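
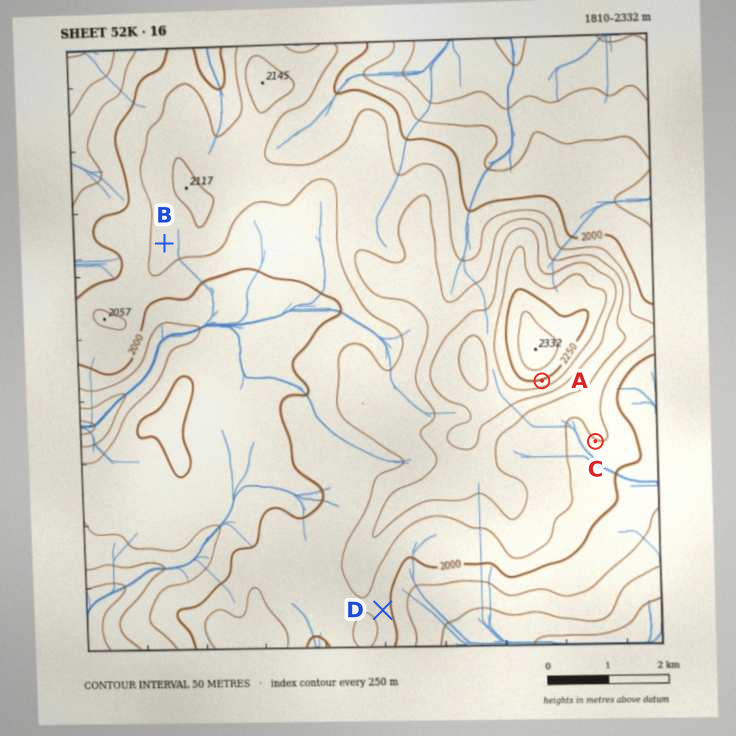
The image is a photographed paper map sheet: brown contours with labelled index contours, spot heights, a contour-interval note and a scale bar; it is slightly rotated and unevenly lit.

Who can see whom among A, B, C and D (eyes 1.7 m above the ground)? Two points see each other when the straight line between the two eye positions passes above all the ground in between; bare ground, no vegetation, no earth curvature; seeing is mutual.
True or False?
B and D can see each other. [False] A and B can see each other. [False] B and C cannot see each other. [True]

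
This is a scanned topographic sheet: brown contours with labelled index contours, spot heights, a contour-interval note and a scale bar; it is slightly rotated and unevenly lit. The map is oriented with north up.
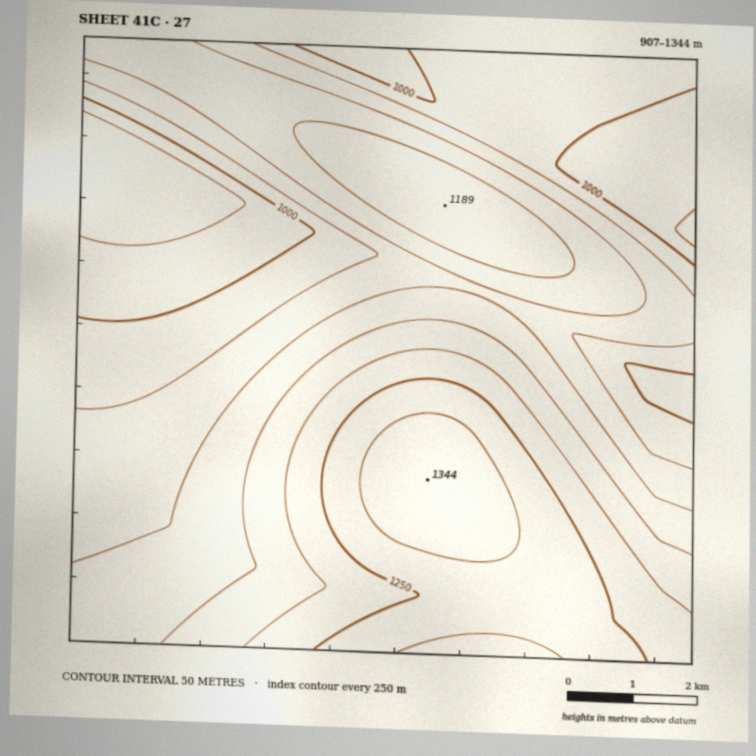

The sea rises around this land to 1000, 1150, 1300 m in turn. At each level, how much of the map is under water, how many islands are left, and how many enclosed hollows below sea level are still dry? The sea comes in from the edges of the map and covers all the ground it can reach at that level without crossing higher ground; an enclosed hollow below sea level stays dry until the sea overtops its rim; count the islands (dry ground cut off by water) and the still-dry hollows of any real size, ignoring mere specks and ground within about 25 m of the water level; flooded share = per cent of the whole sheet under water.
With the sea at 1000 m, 14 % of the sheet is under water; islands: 0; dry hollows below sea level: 0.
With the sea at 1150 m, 64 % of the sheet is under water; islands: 1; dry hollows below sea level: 0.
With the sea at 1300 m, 95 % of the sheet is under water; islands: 1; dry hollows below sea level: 0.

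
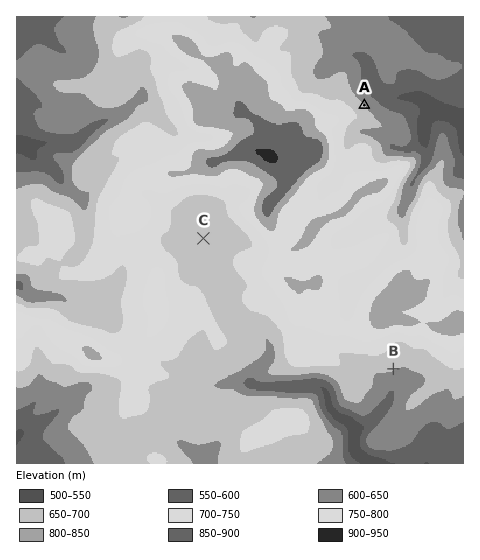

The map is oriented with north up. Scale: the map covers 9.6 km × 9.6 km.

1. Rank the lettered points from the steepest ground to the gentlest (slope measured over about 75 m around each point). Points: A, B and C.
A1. A B C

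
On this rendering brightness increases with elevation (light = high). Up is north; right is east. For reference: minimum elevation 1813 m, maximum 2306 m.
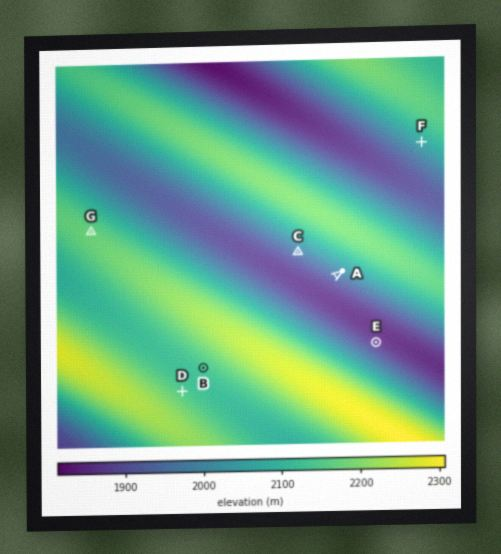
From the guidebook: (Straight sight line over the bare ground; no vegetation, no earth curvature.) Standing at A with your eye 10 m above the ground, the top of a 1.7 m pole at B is out of sight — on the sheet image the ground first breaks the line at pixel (277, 317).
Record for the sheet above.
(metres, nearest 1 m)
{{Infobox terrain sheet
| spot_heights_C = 1963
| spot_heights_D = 2148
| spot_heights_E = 1866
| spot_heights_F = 2058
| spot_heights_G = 2172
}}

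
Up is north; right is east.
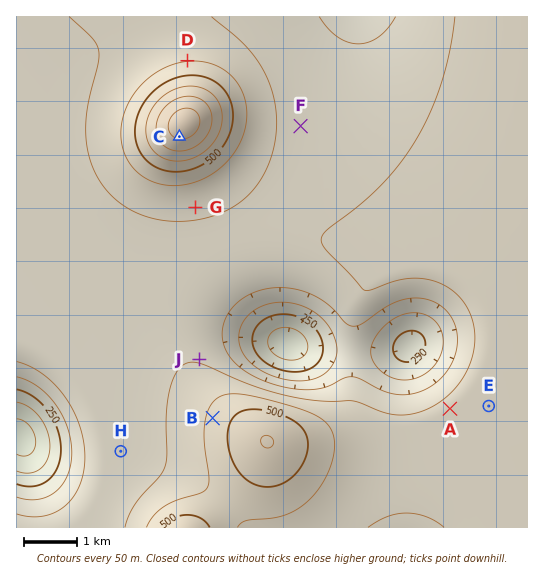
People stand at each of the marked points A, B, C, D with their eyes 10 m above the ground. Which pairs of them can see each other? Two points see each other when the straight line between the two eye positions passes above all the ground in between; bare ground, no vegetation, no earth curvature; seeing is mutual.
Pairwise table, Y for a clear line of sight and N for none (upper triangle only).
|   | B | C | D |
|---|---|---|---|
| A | N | Y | N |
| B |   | Y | N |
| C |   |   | N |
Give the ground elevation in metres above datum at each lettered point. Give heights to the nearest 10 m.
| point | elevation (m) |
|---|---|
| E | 420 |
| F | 390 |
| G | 410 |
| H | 380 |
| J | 400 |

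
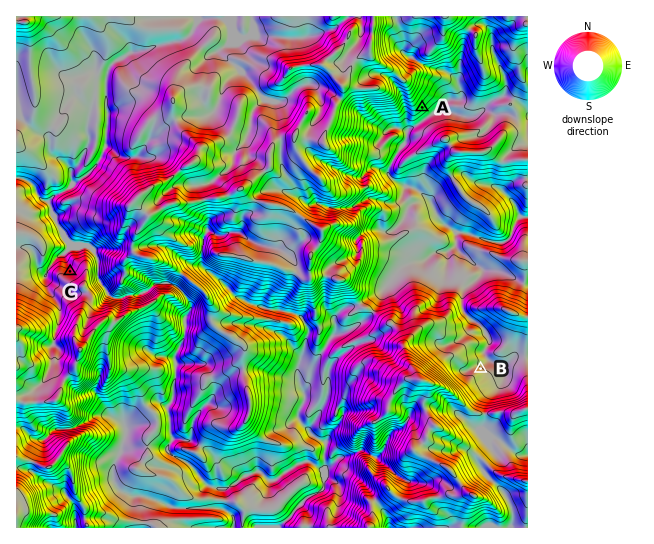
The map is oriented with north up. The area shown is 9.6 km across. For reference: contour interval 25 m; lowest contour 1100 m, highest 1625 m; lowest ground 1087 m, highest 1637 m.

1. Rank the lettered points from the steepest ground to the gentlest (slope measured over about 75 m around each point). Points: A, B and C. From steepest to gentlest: A C B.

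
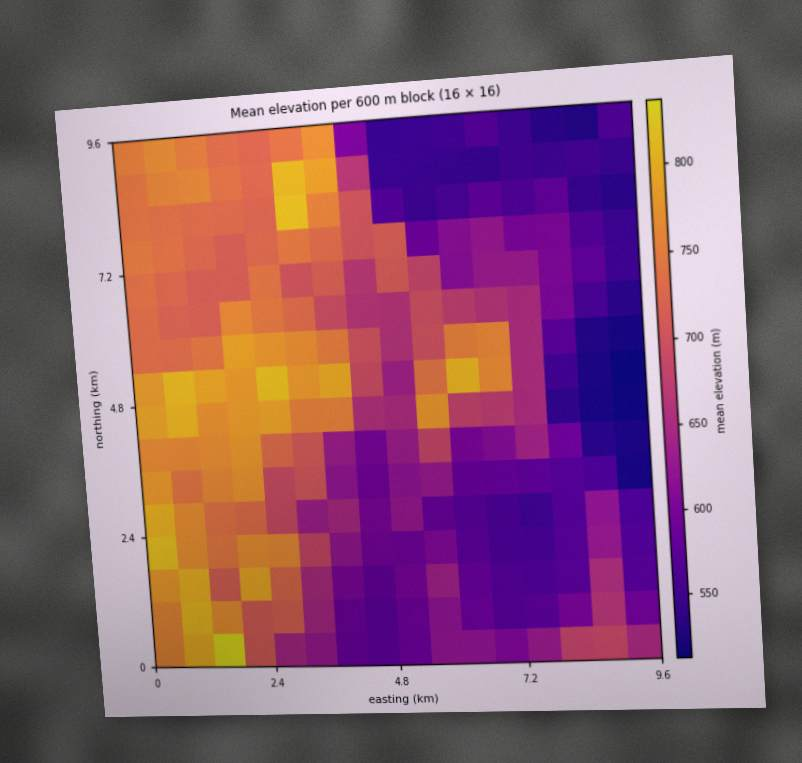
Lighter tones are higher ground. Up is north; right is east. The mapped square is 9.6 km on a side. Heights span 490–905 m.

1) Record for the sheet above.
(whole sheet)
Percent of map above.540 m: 92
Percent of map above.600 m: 66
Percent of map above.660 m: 50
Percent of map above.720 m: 36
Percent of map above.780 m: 10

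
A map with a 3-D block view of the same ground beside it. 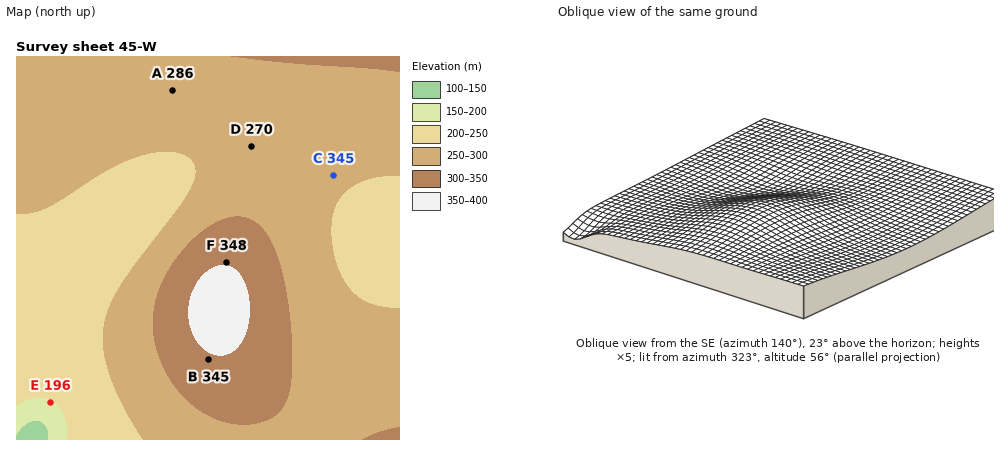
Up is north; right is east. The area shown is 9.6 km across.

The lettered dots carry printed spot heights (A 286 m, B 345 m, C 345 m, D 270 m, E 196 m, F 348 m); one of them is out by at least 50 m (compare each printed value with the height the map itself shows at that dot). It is C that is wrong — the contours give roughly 257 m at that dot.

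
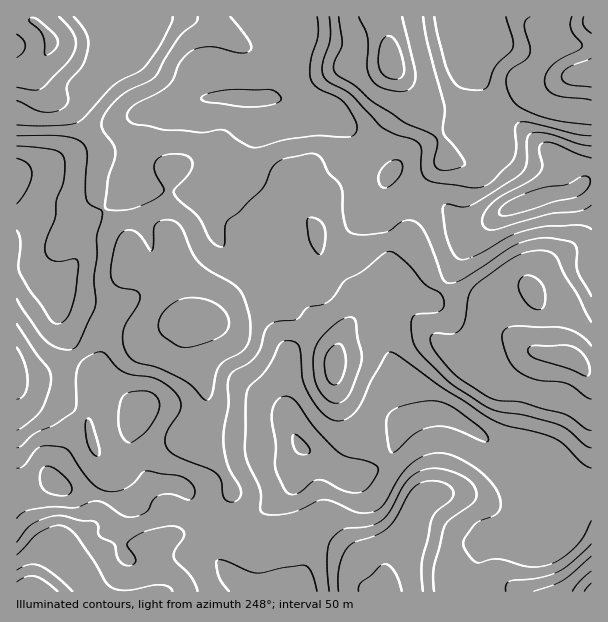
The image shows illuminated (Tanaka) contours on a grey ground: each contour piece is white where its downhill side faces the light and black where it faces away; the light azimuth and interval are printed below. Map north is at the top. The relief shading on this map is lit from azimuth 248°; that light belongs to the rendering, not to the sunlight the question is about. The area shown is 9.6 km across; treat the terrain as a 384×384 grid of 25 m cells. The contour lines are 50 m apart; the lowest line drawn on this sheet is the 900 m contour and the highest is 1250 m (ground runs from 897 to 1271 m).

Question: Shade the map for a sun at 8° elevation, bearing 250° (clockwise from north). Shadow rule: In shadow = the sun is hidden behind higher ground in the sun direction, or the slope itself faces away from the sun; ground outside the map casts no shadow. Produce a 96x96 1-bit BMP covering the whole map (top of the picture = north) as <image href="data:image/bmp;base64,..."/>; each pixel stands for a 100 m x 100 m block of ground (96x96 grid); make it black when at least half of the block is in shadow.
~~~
<image width="96" height="96" href="data:image/bmp;base64,Qk2+BAAAAAAAAD4AAAAoAAAAYAAAAGAAAAABAAEAAAAAAIAEAAATCwAAEwsAAAIAAAAAAAAA////AAAAAAAAAAAAAAA/AAAAwAcAAAAAAAA/gAAAAAMAAAAAAAA/4AAAAAAAAAAAAAA/8AAAAAAAAAAAAAA/4AAAAAAAAAAAAAA/wAAAAAYAAAAAAAA/wAAAAAOAAAAAAAAPAAAAAAPgAAAAAAAAAAAAAAHwAAAAAAAAAAAAAAHwAAAAAAAAAAAAAAAAAAAAAAAAAAAAAAAAAAAAAAAABwAAAAAAAAAAAAAAB8AAAAAAAAAAAAAAB+AAAAAAAAAAAAAAA/AAAAAAAAAAAAAAA/AAAAAAcAAAAAAAA/gAAAAA+AAAAAAAAfgAAAAB/AAAAAAAAfAAAAAD/gAEAAAAAEAAAAAD/gAeAAAAAAAAAAAAPAA8AAAOAAAAAAIAOAB4AAAfAAAAAAcAeAD4AAA/AAAAAA8AMADwAAB/AAAAAB8AAADgAAD+AAABgD8AAADAAAH8AAADgP8AAAAAAAH8AAAPx/8AAAAAAAH8AAAf//8AAAAAAAP+AAA//+AAAAB8AAP+AAD//wAAAAD+AAP+AAH//wAAAAD+AAH+AAP//gcAAAH/AAH+AAP//g8AAAP+AAH+AAf//g8AACP+AAH+AA///gQAAPjwAAH+AB/+PAAAAPgAAAH+AD/4PAAAAPgAAAH+AH/wfAAAAPAAAAD8AH/AeAAAAPAAAAD8AP8AIAAAAGAAAAAAAP4AAAAAAAAAAAAAAPwAAAAAAAAAAAAAAHAAAAAAAAAAAAAAAAAAAAAAAAAAAAAAAAAAAAAAAAAAAAAAAAAAAAAACAAAAAAAAAAAAAAAHgAAAAAAAAAAAAAAHwAAAAAAAAAAAAAAH4AAAAAAABAAAAAAH8AAAAAAADgAAAAAH8AAAAAAAHgAAAAAH8AAAAAAAHAAAAAAD8AAAAAAAPAAAAAAD8AAAAAAAOAAAAAAD8AAAAAAAAAAAAAAD8AAAAAAAAAAAAAAA4AAAAAAAAAAAAAAAAAAAAAAAAAAAAAAAAAAAAAAAAAAAAAAAAAAAAAAAAAAAAAAAAAAAAAAAAAAAAAAAAAAAAAAAAAAAAAAAAAAAAAAAAAAAADAAAAAAAAAAAAAAADwIAAAAAAAAAAAAAD4MAAAAAAAAAgAAAB4MAAAAAAAAD4AAAB8MAAAAAAAAD8AAAD8MAAAAAAAAD8AAABwMAAAAAAAAD8AAAYAMAAAAAAAAD8AAB8AMAAAAAAAAD8AAD8AAAAAAAAAAD4AAP8AAAAAAAAAAPwAAf8AAAAAAAAAM/AAA/8AAAAAAAAAf8AAB/8AAAAAAAAA/4AAD/8AAAAAAAAB/4AADwAAAAAAAAAD/4AAMAAAAAAAAAAH/4AAcAAAAAAAAAAf/8AA8AAAAAAAAAB//8AA8HgAAAAAAAB//8AB4PwAAAAAAAB//8AB4HgAAAAAAAB//4AAAAAAAAAAAAB//4AAAAAAAAAAAAA//wAAAADwAAAAAAA//gAAHAD4AAAAAAA//gAAPgH4AAAAAAA//gAAfwf4AAAAAAA//AAAfw/AAAAAAAA//AAA/w8AAAAAAAA//AAA/g8="/>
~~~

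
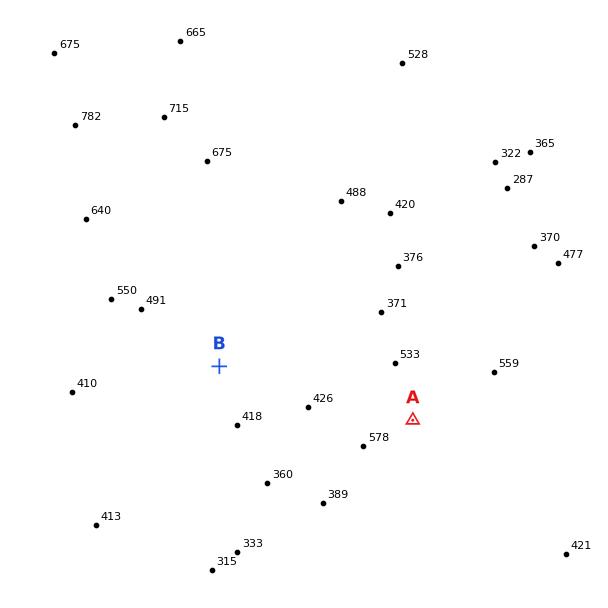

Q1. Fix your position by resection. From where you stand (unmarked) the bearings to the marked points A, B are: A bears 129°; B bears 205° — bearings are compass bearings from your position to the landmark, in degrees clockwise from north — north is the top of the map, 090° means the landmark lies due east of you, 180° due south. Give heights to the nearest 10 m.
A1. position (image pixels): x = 254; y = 292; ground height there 460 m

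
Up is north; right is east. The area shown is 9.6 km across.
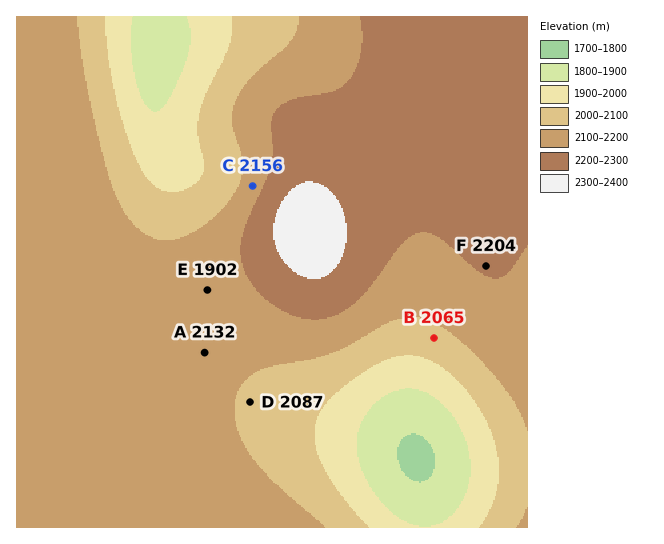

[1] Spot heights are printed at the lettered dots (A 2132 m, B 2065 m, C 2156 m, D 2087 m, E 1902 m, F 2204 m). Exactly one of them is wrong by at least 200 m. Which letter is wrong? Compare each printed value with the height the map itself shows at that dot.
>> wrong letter E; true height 2152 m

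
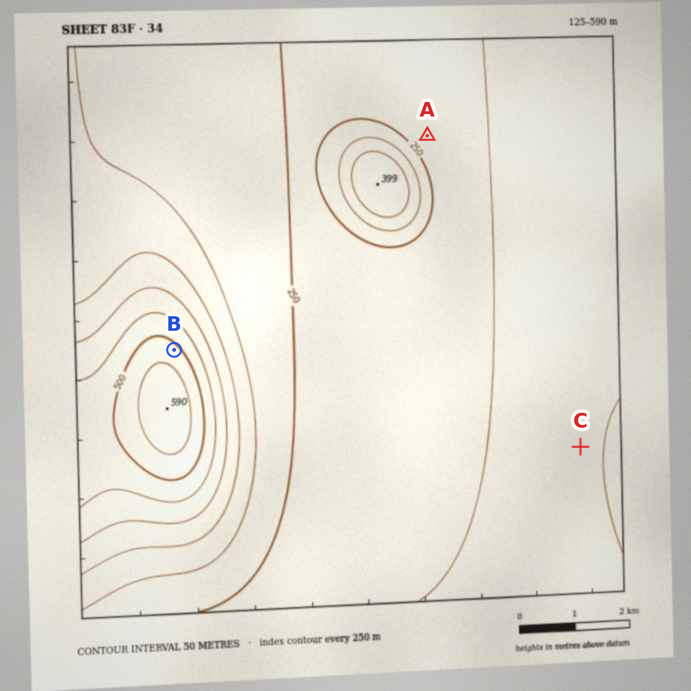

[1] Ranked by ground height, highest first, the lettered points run B A C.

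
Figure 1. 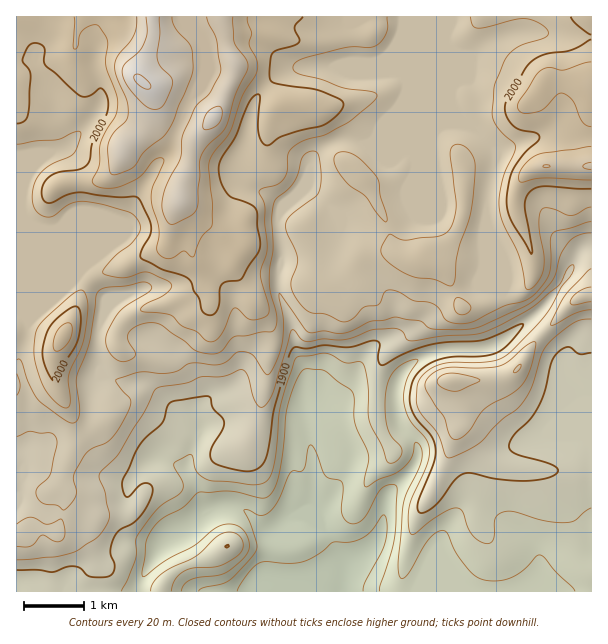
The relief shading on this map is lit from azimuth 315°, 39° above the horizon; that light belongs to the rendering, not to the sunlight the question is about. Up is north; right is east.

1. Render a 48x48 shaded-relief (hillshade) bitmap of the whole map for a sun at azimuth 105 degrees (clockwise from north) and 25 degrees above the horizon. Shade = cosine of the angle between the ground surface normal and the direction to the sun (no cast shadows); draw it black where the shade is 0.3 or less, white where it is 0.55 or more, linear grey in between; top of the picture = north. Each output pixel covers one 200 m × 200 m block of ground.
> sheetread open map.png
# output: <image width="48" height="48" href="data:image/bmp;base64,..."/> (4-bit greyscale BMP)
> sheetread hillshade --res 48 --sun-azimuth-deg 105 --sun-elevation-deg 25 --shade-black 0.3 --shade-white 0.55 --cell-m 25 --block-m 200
<image width="48" height="48" href="data:image/bmp;base64,Qk32BAAAAAAAAHYAAAAoAAAAMAAAADAAAAABAAQAAAAAAIAEAAATCwAAEwsAABAAAAAAAAAAAAAAABEREQAiIiIAMzMzAERERABVVVUAZmZmAHd3dwCIiIgAmZmZAKqqqgC7u7sAzMzMAN3d3QDu7u4A////AHd4iIm7Y53Kq7mHd4iHUzV4d3eIiId3d4iIh3m8k1mqrNuIiIiHZCR4d3d4iYh2d5mZmImcxzRnnP6oiJiIdSJ5h3ZniZh2d5mZqqqb2mQzSN+4eJmYhjBZh2ZniZh3eIiIqqu724dSJb64d4iImUA5p1V4iYd3iHh4mZu73al1RZqod3dnqmAYuWZ4iId4iGd3iZqpzbqodniamHZWm4EFu4Z4iHeIiGZ4iZqXm7u6mHebqHdVi5ICi5d4iHiIiGZ3iaqneaqpmYituXdlarYAWqiIiIiIiHZnmqqpeJmHeIm+yYd2V6pQGKh3iIiIiHdniqq6mIhlZ4m+yYd3VGqjBZmIiIiIiHd2eZq7qYh0VnnO2Yd3VFi2AoqZiHd3eId2eJq8uYiFRWi+2Yd3VGiWAXqqmYd3d4h2eIm8upmHVVe+2nd2RYljI2m7qph3d4h2iYisupmHZmav6nd1RZgxRniqqqmHd4dWq4eKu6mHZmav+nd2RZcRVniaq7qId3VIzIeJq6mYdmWP+4d2RZcARomZq8uYh1RJ3JeJmZmpmHV+/Id3VZkQFHiIi92Yd0NK7Zd5mJmpmoV9/ZdnZYtgAUZVR96odzI57qZ5mIiIm5Zt/ah4hWq4Q0VTEp7Id1In76V5mHZnq6h766qZqGebqYiHMDvKh2QUz8Z6l2Zmm6mbyHmbyodnmqq7pRWsmHYij9ZYmGZnm5ittmiJu6l3ZorN3HJaundTXNhEZ3dmmoe+lWd4mZmIdVmrvdgkm3d2Wcp1RFZmmnfNdXeIiJh3dmiIiN+BN3d3d6qZdUVniYnbVXeIiId4d4mHdY72Ind3d3eKl2Z4iKvbVXd3iHd3iJqHdVz8Und3d3VWdniIh5zsZWd2d2ZniZmXdFv9hHd3d3dUNHiJh4vtdXh2ZmZniJqXZGvsqHd3d3d1ImmZh4rsdnh3Zmd2Z4qXVIzLuneId3d2MUmZmIrrZoiHZniHZWqWNZypq3aJiIh2MUirqHrsZXiHZnmHdlmlJqqImlRqqYiHQje8uYnMhmd3Z4mHdlilJrqHiVM4mHiZYzasypibuGVmeJmHdlimFKqIiWQldlablSWd2oeKy3VWeZiHdlinEWmYiHdUVCN7uEON2od5u4RGiYd3dVioMCV4d4h2UxFaunR83Jd5u4VXiHd3dWiYUhRWZpiIdABIqpVa3rd5q6mHh3d3dmiHZVVWZ5mZhiAmiZdGv9domau5iId3d3d2Vndmd5mYiFEUaKlUn/hXiIq7qYd3d3dlRXiHZpmHeIMTWLp0bPpVeIiaqZh3d3dkI2iYZpmHeIQSWbuWWex1Z3iIiJmHd3dlMkeIZpiHaIMCeaunVs24d3iHd3iHd3dlUzWHZoh2eHIDeZmYZZ3LmIiHd3d3d3dlVDRnZodleHMjaZmYZpzLqZmYiId3d3d2VURWZYhlaIUzWJmYZ6qZmZmZiah3d3d3ZmVWVYh2aHZUR6mHaKqZmZiIeLqHd2eIh3ZmZoh2Z4dkOKl2ebqYiZiId5qHd2V4mHdmZg=="/>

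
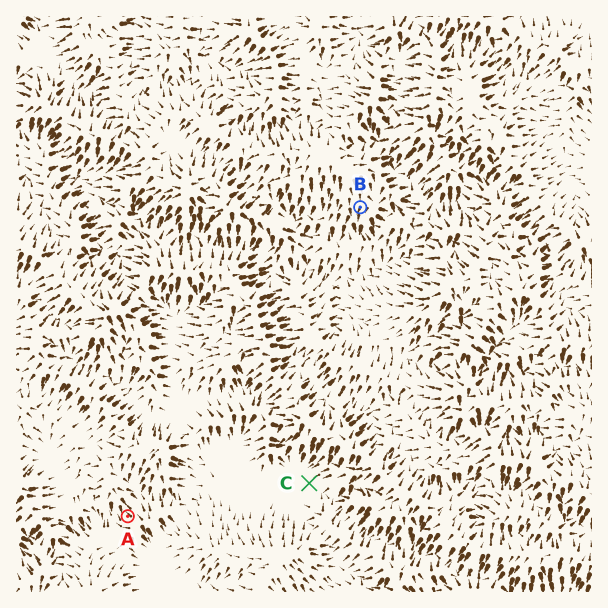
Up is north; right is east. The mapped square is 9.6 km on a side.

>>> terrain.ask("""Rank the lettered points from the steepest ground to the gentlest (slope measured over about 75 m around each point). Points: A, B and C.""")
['A', 'B', 'C']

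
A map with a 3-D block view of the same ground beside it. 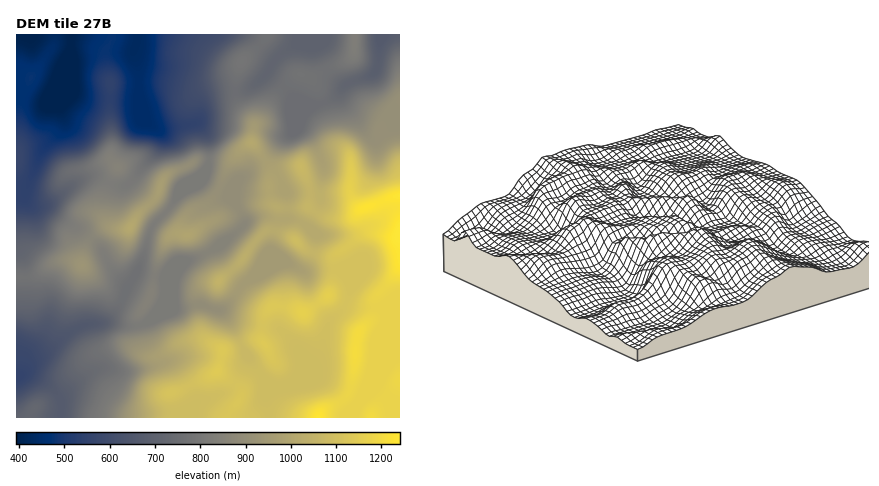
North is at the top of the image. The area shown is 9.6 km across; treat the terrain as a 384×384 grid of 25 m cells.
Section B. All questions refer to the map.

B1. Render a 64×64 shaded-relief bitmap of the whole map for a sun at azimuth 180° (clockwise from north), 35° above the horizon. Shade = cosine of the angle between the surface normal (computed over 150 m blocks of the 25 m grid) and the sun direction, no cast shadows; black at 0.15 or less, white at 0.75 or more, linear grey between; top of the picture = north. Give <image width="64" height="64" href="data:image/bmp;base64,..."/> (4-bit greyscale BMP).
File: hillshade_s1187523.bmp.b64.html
<image width="64" height="64" href="data:image/bmp;base64,Qk12CAAAAAAAAHYAAAAoAAAAQAAAAEAAAAABAAQAAAAAAAAIAAATCwAAEwsAABAAAAAAAAAAAAAAABEREQAiIiIAMzMzAERERABVVVUAZmZmAHd3dwCIiIgAmZmZAKqqqgC7u7sAzMzMAN3d3QDu7u4A////AImry7uqmaqqmZq7u7u7u7qpq7u6qqqpmYiKu7u6maq7eJu7u6qZmqmImrvMy7u7uqmqu7qqqqmYd3mru7qZqrtmeJqrupmaqYd5q8zMy7u6qpqru6qqqYdlVoq7uqmqu2VWeau6qZqpmHiau7zMu7u7qqq7qqqpiHZVaKu7qqq7dlZ5q7uqmZmYd4mZmau7zMy7qqu7uqqpmHd4m7u6qruHd4m8zLqZmZh2ZnZneKvM3cuqqru7u6qqmZmbu7uqu6mImrvMy6mZmYZUVVVniavMy6maq7y7u7uqqqu7u7qqu6mZqrzMupmqqYdmVWZ4mau6qZqrzMu7u7uqq7u7u6q7upmZq7zLu7zdy6mIh3eImqqqmrzMu7u7u7qru7u7qru7qYiau8zM3u7cy7uqmZmau7qqvMuqu7u7u6u7u7u6u7u6mImqu8zd3LqqvMy7u6q7urzMuqq7u7u7qru7u7u7u7upiImau8y6mIirzMzMuqqazcuqqru7u7qqq7u7u7zMzLqHd3iJmYh3d4mrvLuYd3q8uqqru7u7uqqru7u7zd3My6h2ZmZlVVZmZniaqXVEaJqpmqvMzLu6qqu7u7ve3czMy5h2ZVVmZVVERFeGVDRoiZqqvM3cu7qZmru7u+7tzMzcy6qYiJqpdkMiNVQzRXiZq7vM3dzLupiJq7u77t3czd3d3dy6q8ypdUMzMzRXiZq7zMzdzMu6mHiau7vd3d3d3u7u7sqavMuqh2VEaJmZmavMzLu7zMupmZqru9zd3d3u//7u25mby7uqqYm9y5iIiau6mYrN3Lqqq7u7zM3d3e///u3LmJrMu7vMzf/9qHZniZmHaKzcuqqru7vMzd3d7v/+7cupmbu7urze//65dlVnh3ZWiru6qZq7u93d3d3u7/7cu7qZqru6q93u7cqGVEZ2ZVVomaqpiKvMzM3d3d7u7cu7upmau7mJq7vN3Kl1RFVVZneJq7qYms2qvN7t3u7curzLmau7uXd3d5zdyqhlVVeIiZqruqmKzYmbze7d3cqrzdyqrMu6dVVUWc7buph2iruqqru7qpq8iImrzcu6qZve7cq97LuXZUM2ndy7uqm97cu7u7u7qruJh3iaqZmJrN7+263+3duXZERqzbu7vO/turzLu7u7u5mXZneIiIq83v/srP///+uXZUat27vf/9uYmrzLzMy7mZdmeIh4m93u/+yq3////sqXRHvdze/sqIdoq83d3LuYh3eJmIit7+7/3Km+///+7blkSM7u3bmIh3eKzd3cu4h3eJmZmb3u7u7dp3rLvN3u7KZEnNypd4qrqqvMzLqqd3d3eJqqvMy6vN3HRpmJrN7uymRpqodoq93d3dy7qapmZ3ZWm8zLqYd6zulUaIiKvN3cqHeZmJrN3d3d3cy6qnd3dlaLzLqYdle+/pRHmYiaq7zcuru7vN26qrvd3cuqiImXZnmqqId2VYz/2EWJmYiJrN3czLu8y6mZqrzMzLqZqrqXVniId3ZUWM/sdFeZmZmru7u6mZqqqaqpiJq8y6qqvMplV4iIh2VWneynRGiaqruqqpiJmaqqqqmGVoq7qqq83JdmeJmZh2Z7zLqGVYq7uqqqqqqqqqqqqpdVVni7qavdyod4mqqod3m826qGeru6qqqqu8y6mIiaqXZERLupibzdupmrzLqGZ6zuy6l5vLupmqq83LqHd4qphlVVu6l3iszMurvNy5ZEat/+y4m8zLqpqrzMuYiIiqhlRni7qXZWiZq8y7u7p0ETe+/bqbzd3Lqqu7uYmZmal1RWeLupdUMzRXq7qaqpUAACasuprN3dypiHiIiaupmHZmZnqqqGMhABJYqXd4dRAAACZ3eKzd3KdUI0aKu6mHZndlWqqpdTIhESV3UhEiEAAAABM0ac3slkEAA2m7qGRGiHU5mqqXVEQyEkQgAAABEjIAAREli8l2QxAAR5mGMkeZhkmZmZl2Z2UyIgAAACRmZDI0QyJHh3eHZBE1VUMSWKqoeIiImYiIh2QyIjRFeZmGVXiHVEZ4m7qpdVQyISR5q6qoiHeIiJmZdlRWiZmru6mYmZmYd4q7uquodUMjRomqqqiId3eJmZmHZniqq7zMzLuqqqmHeJmZq7mHZVVomaqruZmIiJmZmYiHiau7vMzMzLuqqXVFZ4m7upd3ZniZmqu5qpqqqYiJmZmaq7u8zMzMy7qoZERnmru7qYd3iZmJqrqru7u6mJmqqqq7u8y7u8zMu6l1RWeau7u7qYeIiHeKqrzLu7upmqu7u7u7y7u7vMy7qodmeJq7u8y6mHdmVWirvMy7u7qru7u7u7u7qqu7zLu7qYd4mrvMu7uphlVEVou8zLu7u7u7u6u7u7qqqru7u7vLqYiavLu7u7uoZVRWe7vMy7u7qqqZmqqqqqqqqru7vMzLmZq7u7u8zdypdmZ6qqvLu7qpmIiJqqqqqqqqqqu7zNy6maqqqrze/uyph4qZm8u7uqmYh4mqqqqqqqqZmqu8zMqYiIiIms3v7bqYiYiKzLu7upmImaqqq7u7qph4mqu8y6h3d3eIq83buph4iIm8y7u7qqqqqqqqu7uqmHZnmqvMuoiIiHiJvLqql2iJmavLu7qqq7u6qqqqqqqYdVVom8zLqqqqmImrqZqXaZqZmruqqqqru7qqqqqqqqmHVVeKzMy6q7qpmaupqph6qqmZqqqqqqu7uqqqqqqqqZhlZ4q8y7u7u7qZq6mrqY"/>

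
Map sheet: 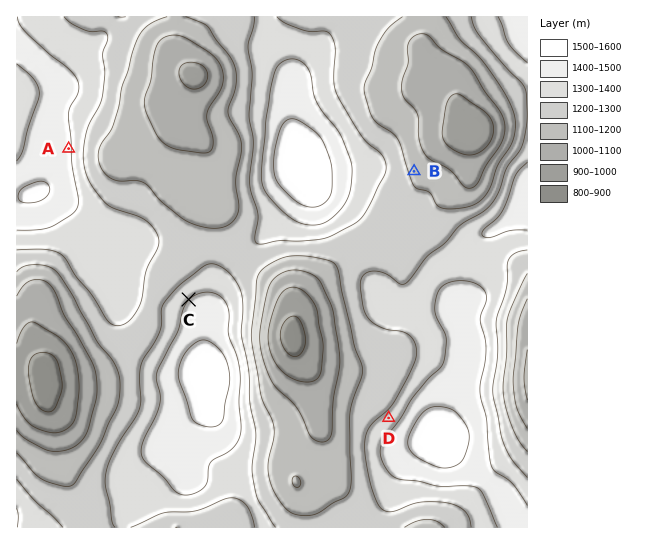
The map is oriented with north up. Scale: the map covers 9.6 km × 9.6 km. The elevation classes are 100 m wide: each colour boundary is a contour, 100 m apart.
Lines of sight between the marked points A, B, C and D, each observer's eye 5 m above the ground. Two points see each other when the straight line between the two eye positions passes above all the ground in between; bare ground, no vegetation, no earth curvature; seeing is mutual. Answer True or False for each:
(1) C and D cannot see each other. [True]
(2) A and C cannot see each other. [False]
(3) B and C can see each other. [False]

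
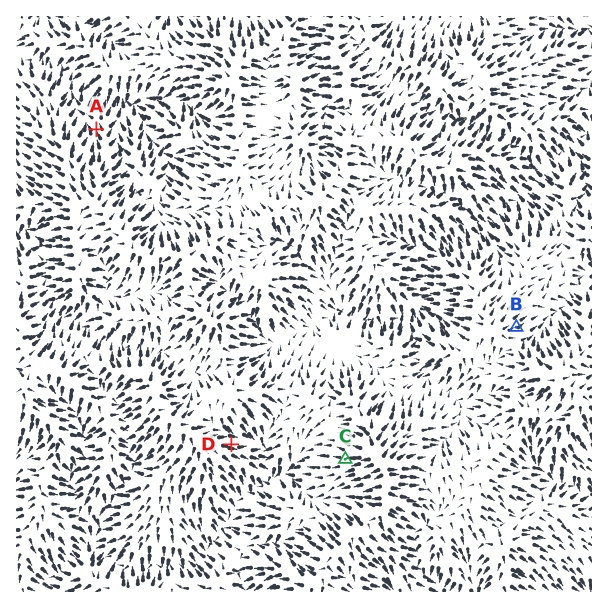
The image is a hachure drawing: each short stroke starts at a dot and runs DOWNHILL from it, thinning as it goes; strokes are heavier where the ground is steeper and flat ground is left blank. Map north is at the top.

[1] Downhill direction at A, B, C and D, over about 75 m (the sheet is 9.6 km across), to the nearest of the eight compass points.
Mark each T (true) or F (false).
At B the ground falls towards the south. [F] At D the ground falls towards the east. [T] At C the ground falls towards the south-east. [F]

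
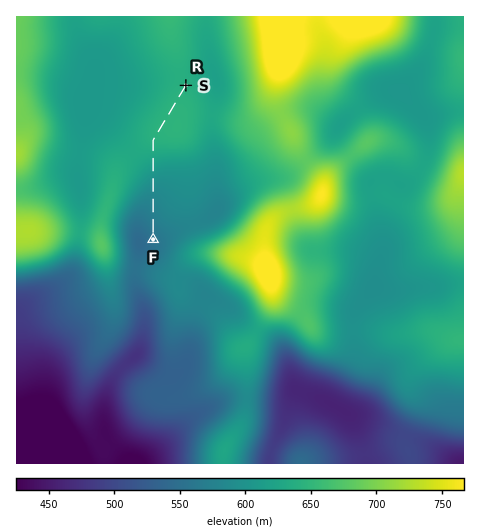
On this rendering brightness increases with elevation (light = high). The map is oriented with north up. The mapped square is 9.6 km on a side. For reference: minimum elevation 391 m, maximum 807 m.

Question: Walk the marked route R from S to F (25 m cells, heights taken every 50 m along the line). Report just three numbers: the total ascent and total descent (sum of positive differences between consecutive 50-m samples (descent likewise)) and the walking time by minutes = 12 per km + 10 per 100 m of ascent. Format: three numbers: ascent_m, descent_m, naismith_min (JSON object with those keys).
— {"ascent_m": 5, "descent_m": 91, "naismith_min": 42}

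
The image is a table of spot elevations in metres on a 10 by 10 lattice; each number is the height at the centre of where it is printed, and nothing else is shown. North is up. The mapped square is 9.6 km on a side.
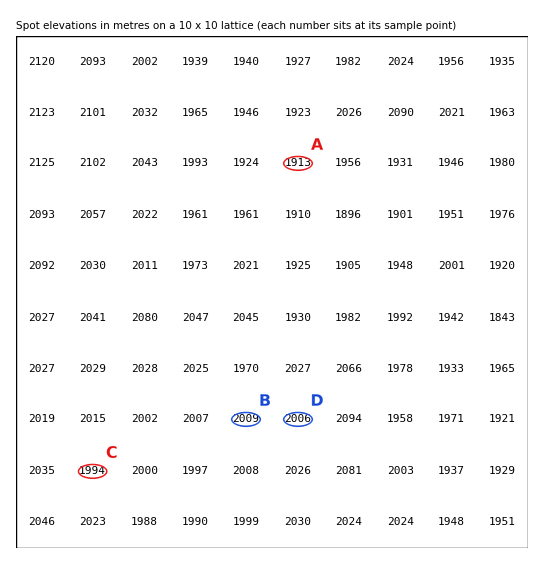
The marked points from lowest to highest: A C D B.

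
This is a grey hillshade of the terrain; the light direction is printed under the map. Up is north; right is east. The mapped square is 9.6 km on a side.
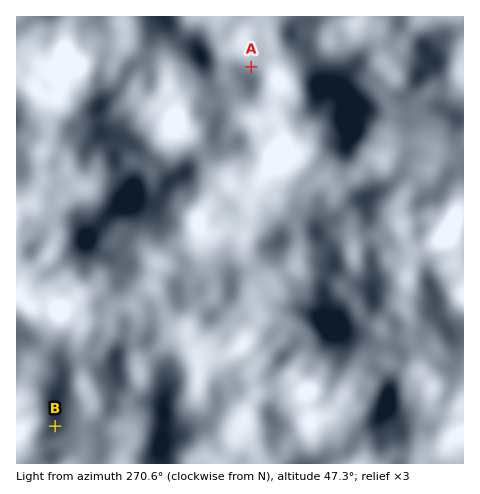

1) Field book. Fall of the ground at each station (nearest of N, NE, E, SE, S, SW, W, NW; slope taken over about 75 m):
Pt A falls N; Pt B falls SE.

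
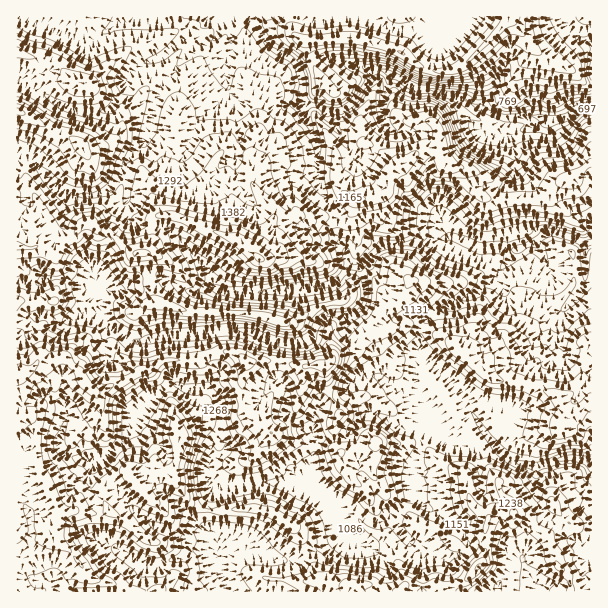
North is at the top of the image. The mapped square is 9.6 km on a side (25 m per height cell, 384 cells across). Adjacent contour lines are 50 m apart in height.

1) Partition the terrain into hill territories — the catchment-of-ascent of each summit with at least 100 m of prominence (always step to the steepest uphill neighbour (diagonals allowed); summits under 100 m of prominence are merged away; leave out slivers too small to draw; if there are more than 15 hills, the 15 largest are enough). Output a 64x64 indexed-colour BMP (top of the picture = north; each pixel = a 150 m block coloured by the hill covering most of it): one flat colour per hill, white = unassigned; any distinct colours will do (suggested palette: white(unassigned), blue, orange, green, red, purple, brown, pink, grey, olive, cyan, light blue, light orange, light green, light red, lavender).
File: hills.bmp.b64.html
<image width="64" height="64" href="data:image/bmp;base64,Qk12CAAAAAAAAHYAAAAoAAAAQAAAAEAAAAABAAQAAAAAAAAIAAATCwAAEwsAABAAAAAAAAAA////ALR3HwAOf/8ALKAsACgn1gC9Z5QAS1aMAMJ34wB/f38AIr28AM++FwDox64AeLv/AIrfmACWmP8A1bDFABERERERERERERERF3d3d3d3d3d3d3d3d3d3dxEREREREREREREREREREREXd3d3d3d3d3d3d3d3d3d3ERERERERERERERERERERERd3d3d3d3d3d3d3d3d3d3dxERERERERERERERERERERF3d3dxd3d3d3d3d3d3d3d3cREREREREREREREREREREXcRERERd3d3d3dxERF3d3d3ERERERERERERERERERERERERERERd3ERd3ERERd3d3cREREREREREREREREREREREREREREXERERERERd3d3dxERERERERERERERERERERERERERERERERERERF3d3d3cRERERERERERERERERERERERERERERERERERd3d3d3d3ERERERERERERERERERERERERERERERERERd3d3d3d3ERERERERERERERERERERERERERERERERERd3d3d3d3cRERERERERERERERERERERERERiBERERERd3d3d3d3dxEREREREREREREREREYiIiIiIiBERERERF3d3d3d3d3ERERERERERERERERERiIiIiIiIEREREREXd3d3d3d3cREREREREREREREREREYiIiIiIgRERERERd3d3d3d3ZmYRERERERERERERERERGIiIiIiBEREREREXd3d3d2ZmZmZmEREREREREREREREYiIiIiIERERERERd3d3d2ZmZmZmYRERERERERERERERiIiIiIgRERERERF3ERdxFmZmZmZhERERERERERERERGIiIiIiBEREREREXcRERERZmZmZmEREREREREREREREYiIiIiIERERERERcRERERFmZmZmYRERERERERERERERiIiIiIiBEREREREREREREWZmZmZhERERERERERERERiIiIiIiIgRERERERERFmZmZmZmZmERERERERERERERiIiIiIiIiIgRERERERFmZmZmZmZmYREREREREREREREYiIiIiIiIiIERERERFmZmZmZmZmZhERERERERERERERiIiIiIiIiIiIERERFmZmZmZmZmZmERERERERERERERGIiIiIiIiIiIgRERFmZmZmZmZmZmYRERERERERERERGIiIiIiIiIiIiBERFmZmZmZmZmZmZhEREREREREREREYiIiIiIiIiIiIEREWZmZmZmZmZmZmERERERERVVVRERiIiIVVVViIiIERERZmZmZmZmZmZmYRERERERVVVVVVVVVVVVVVWIiIERERFmZmZmZmZmZmZhEREREVVVVVVVVVVVVVVVVViIERERERZmZmZmZmZmZmERERERVVVVVVVVVVVVVVVVVRERERERERZmZmZmZmZmYREREREVVVVVVVVVVVVVVVVVERERERERERZmZmZmZmZhERERFVVVVVVVVVUiIiIlVVEREREREREREWZmZmZmZmVVERFVVVVVVVVVUiIiIiIiIhEREREREREREWZmZmZmZVVVVVVVVVVVVVUiIiIiIiIiIRERERERERERFmZmZmZlVVVVVVVVVVVVVSIiIiIiIiIiMxEREREREREWZmYREWVVVVVVVVVVVVVSIiIiIiIiIiIzMRERERERERFmYRERZVVVVVVVVVVVVSIiIiIiIiIiIzMzEREREREzMzNhERFlVVVVVVVVVVVSIiIiIiIiIiIjMzMzMzMzMzMzMzERERVVVVVVVVVVUiIiIiIiIiIhERMzMzMzMzMzMzMzMRERFVVVVVVVUiIiIiIiIiIiIhEREzMzMzMzMzMzMzMxEREVVVVVVVVSIiIiIiIiIiIhERETMzMzMzMzMzMzMzERERVVVVVVVVIiIiIiIiIiIiERETMzMzMzMzMzMzMzMRERFVVVmZmVUiIiIiIiIiIiIRETMzMzMzMzMzMzMzMxEREVVVmZmZlSIiIiIiIiIiIiERMzMzMzMzMzMzMzMxERERVVmZmZmVIiIiIiIiIiIiIiMzMzMzMzMzMzMzMxERERFVmZmZmZkiIiIiIiIiIiIiIzMzMzMzMzMzMzMzEREREZmZmZmZmZIiIiIiIiIiIiIiMzMzMzMzMzMzMzERERERmZmZmZmZmSIiIiIiIiIiIiMzMzMzMzMzMzMzMRERERGZmZmZmZmZIiIiIiIiIiIiIzMzMzMzMzMzMzMxEREREZmZmZmZmZmSIiIiIiIiIiIjMzMzMzMzMzMzMzMxERERmZmZmZmZmZIiIiIiIiIiIjMzMzMzMzMzMzMzMzNEERGZmZmREZmZkiIiIiIiIiIiMzMzMzMzMzMzM0REREREEZmZERERGZmSIiIiIiIiIiJEREMzMzMzMzNEREREREREmZERERERmZkiIiIiIiIiIkRERDMzMzM0RERERERERESRERERERGZmSIiIiIiIiIiREREQzMzRERERERERERERBERERERERmZkiIiIiIiIiJERERDM0REREREREREREREEREREREREZmZIiIiIiIiJEREREREREREREREREREREQREREREREREZmSIiIiIiJERERERERERERERERERERERBERERERERERGZkiIiIiREREREREREREREREREREREREERERERERERERGZkiIiREREREREREREREREREREREREQRERERERERERERmZIiJERERERERERERERERERERERERBEREREREREREREZkiJERERERERERERERERERERERERE"/>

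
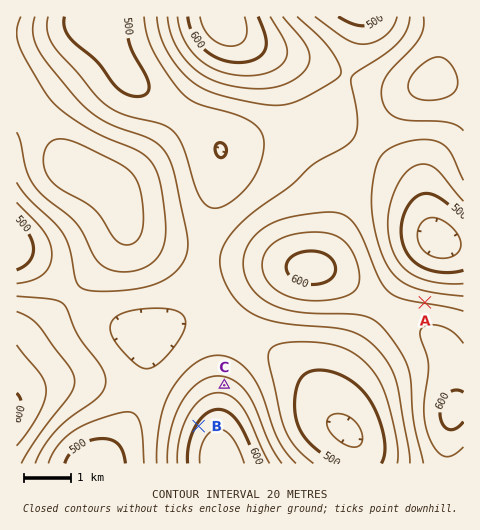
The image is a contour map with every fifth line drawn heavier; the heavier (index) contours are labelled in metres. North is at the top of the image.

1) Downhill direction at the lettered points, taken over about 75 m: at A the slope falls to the N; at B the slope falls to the NW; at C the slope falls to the N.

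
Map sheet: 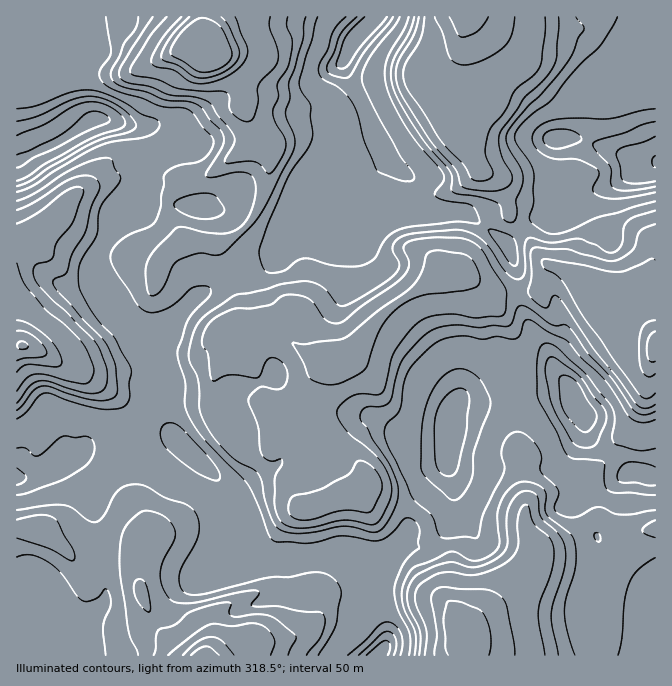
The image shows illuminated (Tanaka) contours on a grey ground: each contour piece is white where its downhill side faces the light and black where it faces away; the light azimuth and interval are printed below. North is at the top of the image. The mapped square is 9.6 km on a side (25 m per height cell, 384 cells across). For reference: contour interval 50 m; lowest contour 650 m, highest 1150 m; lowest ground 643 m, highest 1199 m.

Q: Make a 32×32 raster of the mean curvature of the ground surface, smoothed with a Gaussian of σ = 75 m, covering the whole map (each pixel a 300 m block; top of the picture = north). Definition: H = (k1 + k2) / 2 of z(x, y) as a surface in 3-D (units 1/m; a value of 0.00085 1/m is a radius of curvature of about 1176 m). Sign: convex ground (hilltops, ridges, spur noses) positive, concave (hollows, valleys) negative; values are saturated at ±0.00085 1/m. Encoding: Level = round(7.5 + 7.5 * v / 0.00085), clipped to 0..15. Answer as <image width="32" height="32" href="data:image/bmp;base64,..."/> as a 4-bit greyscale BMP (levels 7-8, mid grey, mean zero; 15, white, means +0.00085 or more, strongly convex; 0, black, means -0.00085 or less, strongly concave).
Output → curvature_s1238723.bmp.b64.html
<image width="32" height="32" href="data:image/bmp;base64,Qk12AgAAAAAAAHYAAAAoAAAAIAAAACAAAAABAAQAAAAAAAACAAATCwAAEwsAABAAAAAAAAAAAAAAABEREQAiIiIAMzMzAERERABVVVUAZmZmAHd3dwCIiIgAmZmZAKqqqgC7u7sAzMzMAN3d3QDu7u4A////AIh3eFZdd6mlqgOryoelameId3iXeHzYq1xDjNmHlGpnh2hIxnvENmpYSr2oh5NqZ3ZqOsUhOJe7aUrbiXi1WnZUqUumVnZVRWdVe2e5uVeHardamoZ3ZDNERUZQWtpWiP+GaZumdk3YS4OlZZ2leJxnhmmnd3R+vM22l3WvQnmYN4h4dohUineK9YVme4eGQ2NXh3lwWYaXfaRheXdouhOKRIiGBtmmeqk3g2qrlzmaWId3hFyXiItVSHVZiLYGhVEjd3d7eKl2VJaSR5mRFH+Av+ZmS1V1mZrTljiKcFW+bMu2Znq6VKmapGiJiyN6rf19hHd7dmqamZhUVVgmnFyVtzZlTeuphouYhnexhclpinRVp1OJircq2om8tMW4dqNEZrpVVmmYYmypm5iJmYiHo3mbVnZUh3clqbsE/MmreaVZe9vGZmZlj/3oC6lgSqqpRlimfWZ4h0M0Qpcjeayc2iZYI1fEeIiYYwOnV2eZae+nebky42d2lmftx1iFFAWrp3d59sdHiUUk3LibyyJBCO2oYHzNZ5c2b5pEAlRWdjAANlSKpmeUY9qKckR4h7tgBmUFupZ4lEnHiNdpqqqazL2blzeGSmhPiIebc2eIZ4dv2b/lrEIMX3iHetdXeIh3Np379oxsBoqXqIenhmiHd3Rl35SGd4BEuMiHtZlX"/>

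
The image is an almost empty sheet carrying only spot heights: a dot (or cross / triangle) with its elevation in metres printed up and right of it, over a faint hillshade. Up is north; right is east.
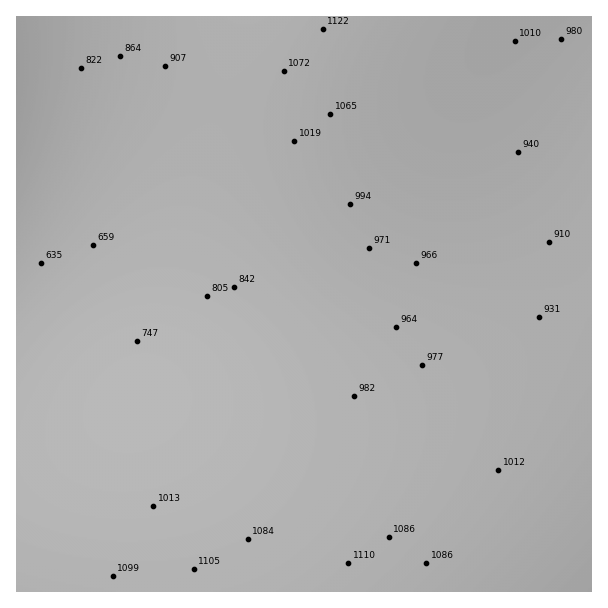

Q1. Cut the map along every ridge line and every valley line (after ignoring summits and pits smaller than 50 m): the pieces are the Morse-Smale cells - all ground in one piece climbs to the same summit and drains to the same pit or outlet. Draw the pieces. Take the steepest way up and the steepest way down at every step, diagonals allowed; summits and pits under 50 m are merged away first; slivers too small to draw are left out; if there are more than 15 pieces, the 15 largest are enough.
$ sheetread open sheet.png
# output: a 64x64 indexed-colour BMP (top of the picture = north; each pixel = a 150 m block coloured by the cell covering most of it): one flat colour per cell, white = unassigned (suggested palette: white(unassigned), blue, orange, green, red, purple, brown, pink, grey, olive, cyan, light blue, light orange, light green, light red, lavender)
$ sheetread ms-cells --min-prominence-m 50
<image width="64" height="64" href="data:image/bmp;base64,Qk12CAAAAAAAAHYAAAAoAAAAQAAAAEAAAAABAAQAAAAAAAAIAAATCwAAEwsAABAAAAAAAAAA////ALR3HwAOf/8ALKAsACgn1gC9Z5QAS1aMAMJ34wB/f38AIr28AM++FwDox64AeLv/AIrfmACWmP8A1bDFABERERERERERERERERERERERERETMzMzMzMzMzMzMzMzEREREREREREREREREREREREREREzMzMzMzMzMzMzMzMRERERERERERERERERERERERERETMzMzMzMzMzMzMzMxEREREREREREREREREREREREREREzMzMzMzMzMzMzMzERERERERERERERERERERERERERETMzMzMzMzMzMzMzMREREREREREREREREREREREREREREzMzMzMzMzMzMzMxERERERERERERERERERERERERERETMzMzMzMzMzMzMzEREREREREREREREREREREREREREREzMzMzMzMzMzMzMRERERERERERERERERERERERERERETMzMzMzMzMzMzMxERERERERERERERERERERERERERERMzMzMzMzMzMzMzEREREREREREREREREREREREREREREzMzMzMzMzMzMzMRERERERERERERERERERERERERERERMzMzMzMzMzMzMxEREREREREREREREREREREREREREREzMzMzMzMzMzMzERERERERERERERERERERERERERERETMzMzMzMzMzMzMRERERERERERERERERERERERERERERMzMzMzMzMzMzMxEREREREREREREREREREREREREREREzMzMzMzMzMzMzERERERERERERERERERERERERERERERMzMzMzMzMzMzMREREREREREREREREREREREREREREREzMzMzMzMzMzMxERERERERERERERERERERERERERERETMzMzMzMzMzMzERERERERERERERERERERERERERERERMzMzMzMzMzMzMREREREREREREREREREREREREREREREzMzMzMzMzMzMxERERERERERERERERERERERERERERETMzMzMzMzMzMzERERERERERERERERERERERERERERERMzMzMzMzMzMzMREREREREREREREREREREREREREREREzMzMzMzMzMzMxERERERERERERERERERERERERERERETMzMzMzMzMzMzERERERERERERERERERERERERERERERMzMzMzMzMzMzMREREREREREREREREREREREREREREREzMzMzMzMzMzMxEREREREREREREREREREREREREREREzMzMzMzMzMzMzERERERERERERERERERERERERERERETMzMzMzMzMzMzMRERERERERERERERERERERERERERERMzMzMzMzMzMzMxEREREREREREREREREREREREREREREzMzMzMzMzMzMzERERERERERERERERERERERERERERETMzMzMzMzMzMzMRERERERERERERESIiIiIiIiIiIiIhMzMzMzMzMzMzMxERERERERERIiIiIiIiIiIiIiIiIiJERDMzMzMzMzMzERERERERIiIiIiIiIiIiIiIiIiIiJEREREQzMzMzMzMRERERIiIiIiIiIiIiIiIiIiIiIiIkREREREREMzMzMxERIiIiIiIiIiIiIiIiIiIiIiIiIiREREREREREQzMzERIiIiIiIiIiIiIiIiIiIiIiIiIiJERERERERERERDMREiIiIiIiIiIiIiIiIiIiIiIiIiIkRERERERERERERBERIiIiIiIiIiIiIiIiIiIiIiIiIkREREREREREREREEREiIiIiIiIiIiIiIiIiIiIiIiIiREREREREREREREQRESIiIiIiIiIiIiIiIiIiIiIiIiJERERERERERERERBERIiIiIiIiIiIiIiIiIiIiIiIiIkREREREREREREREERESIiIiIiIiIiIiIiIiIiIiIiIkREREREREREREREQRERIiIiIiIiIiIiIiIiIiIiIiIiRERERERERERERERBEREiIiIiIiIiIiIiIiIiIiIiIiJEREREREREREREREERESIiIiIiIiIiIiIiIiIiIiIiJEREREREREREREREQRERIiIiIiIiIiIiIiIiIiIiIiIkRERERERERERERERBEREiIiIiIiIiIiIiIiIiIiIiIiREREREREREREREREERESIiIiIiIiIiIiIiIiIiIiIiJEREREREREREREREQRERIiIiIiIiIiIiIiIiIiIiIiJERERERERERERERERBERESIiIiIiIiIiIiIiIiIiIiIkREREREREREREREREERERIiIiIiIiIiIiIiIiIiIiIiREREREREREREREREQREREiIiIiIiIiIiIiIiIiIiIiJERERERERERERERERBERESIiIiIiIiIiIiIiIiIiIiJEREREREREREREREREERERIiIiIiIiIiIiIiIiIiIiIkREREREREREREREREQREREiIiIiIiIiIiIiIiIiIiIiRERERERERERERERERBERESIiIiIiIiIiIiIiIiIiIiJEREREREREREREREREERERIiIiIiIiIiIiIiIiIiIiIkREREREREREREREREQREREiIiIiIiIiIiIiIiIiIiIkRERERERERERERERERBERESIiIiIiIiIiIiIiIiIiIiREREREREREREREREREERERIiIiIiIiIiIiIiIiIiIiJEREREREREREREREREQREREiIiIiIiIiIiIiIiIiIiIkRERERERERERERERERBERESIiIiIiIiIiIiIiIiIiIiRERERERERERERERERE"/>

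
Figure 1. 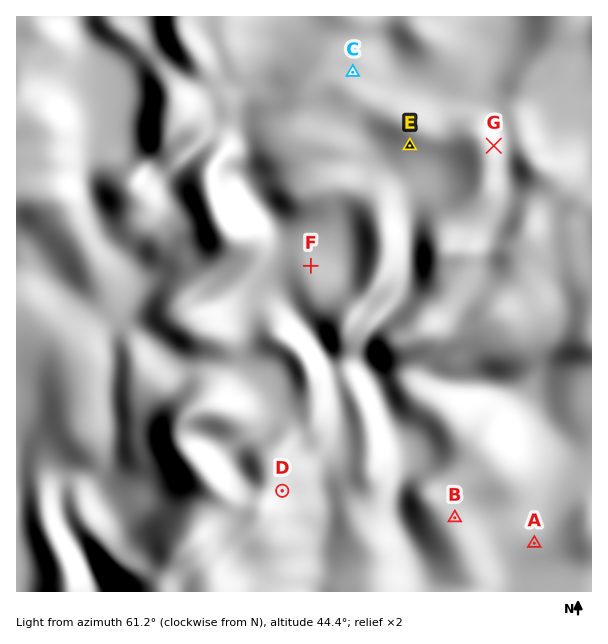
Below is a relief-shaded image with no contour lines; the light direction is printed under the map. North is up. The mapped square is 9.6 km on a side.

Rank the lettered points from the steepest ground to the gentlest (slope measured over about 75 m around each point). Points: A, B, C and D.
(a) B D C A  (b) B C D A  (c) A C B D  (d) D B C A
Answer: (d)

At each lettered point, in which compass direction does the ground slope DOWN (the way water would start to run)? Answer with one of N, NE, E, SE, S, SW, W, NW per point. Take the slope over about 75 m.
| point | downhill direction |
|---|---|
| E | S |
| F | N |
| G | E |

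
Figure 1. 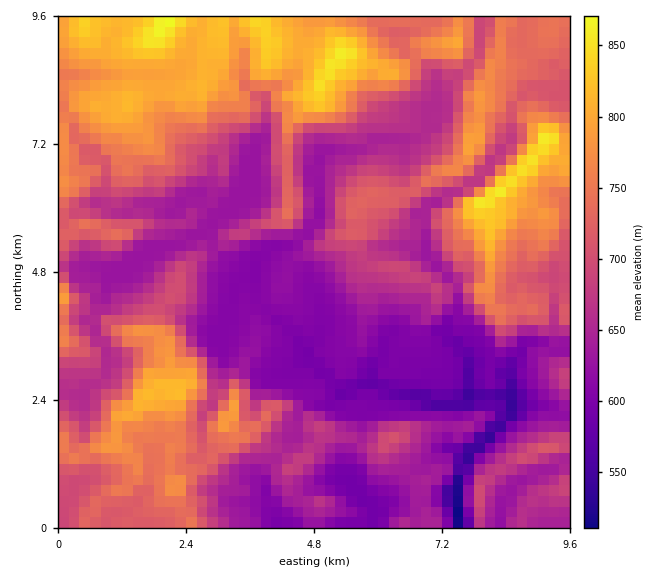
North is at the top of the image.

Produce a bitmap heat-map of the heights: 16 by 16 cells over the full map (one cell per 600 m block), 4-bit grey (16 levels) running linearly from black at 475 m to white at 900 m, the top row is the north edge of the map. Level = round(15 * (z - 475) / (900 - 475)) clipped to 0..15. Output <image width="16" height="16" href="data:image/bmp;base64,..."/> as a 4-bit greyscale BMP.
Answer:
<image width="16" height="16" href="data:image/bmp;base64,Qk32AAAAAAAAAHYAAAAoAAAAEAAAABAAAAABAAQAAAAAAIAAAAATCwAAEwsAABAAAAAAAAAAAAAAABEREQAiIiIAMzMzAERERABVVVUAZmZmAHd3dwCIiIgAmZmZAKqqqgC7u7sAzMzMAN3d3QDu7u4A////AImZhlVkVjZmiZqGVlRWN2eaqpl2ZnZEd3m7ioZVVURFd6yXVUREREaHmnVUVURERoeYVVVVVViHhmhlVVZ3eph2ZmVVZ3aLmJh2Znd4d6y6mHdmaGmIjMqpqXZnZ3iozKu6mHmHdpqbu8u6nMmHipi7zMvL3LmamczdzNzLmqmZ"/>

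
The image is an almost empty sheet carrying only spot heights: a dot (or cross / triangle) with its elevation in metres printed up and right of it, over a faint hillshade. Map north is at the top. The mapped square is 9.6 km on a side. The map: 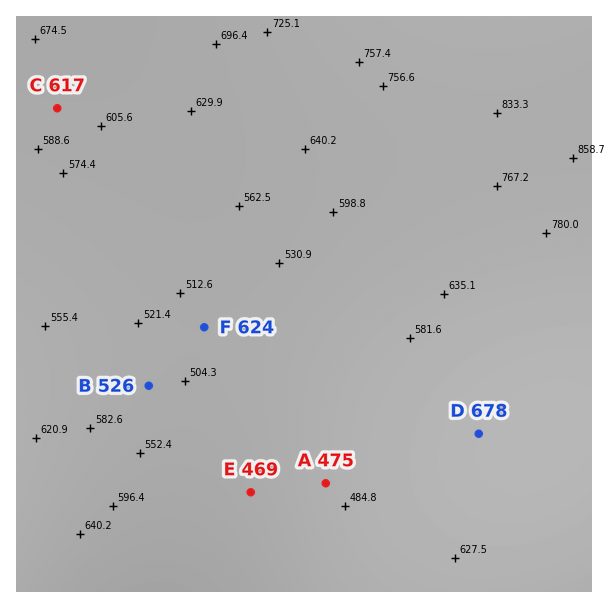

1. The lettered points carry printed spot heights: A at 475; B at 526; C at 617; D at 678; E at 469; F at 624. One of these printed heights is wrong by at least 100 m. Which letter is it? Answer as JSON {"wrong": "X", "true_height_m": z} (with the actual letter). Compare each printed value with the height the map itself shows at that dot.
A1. {"wrong": "F", "true_height_m": 499}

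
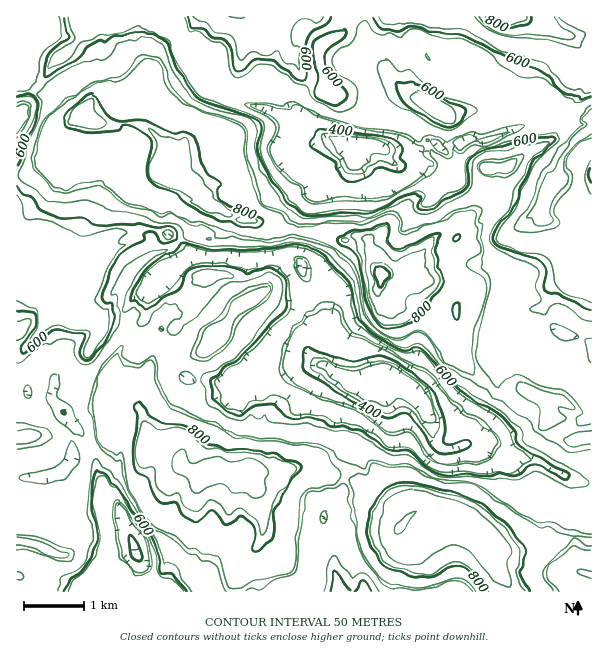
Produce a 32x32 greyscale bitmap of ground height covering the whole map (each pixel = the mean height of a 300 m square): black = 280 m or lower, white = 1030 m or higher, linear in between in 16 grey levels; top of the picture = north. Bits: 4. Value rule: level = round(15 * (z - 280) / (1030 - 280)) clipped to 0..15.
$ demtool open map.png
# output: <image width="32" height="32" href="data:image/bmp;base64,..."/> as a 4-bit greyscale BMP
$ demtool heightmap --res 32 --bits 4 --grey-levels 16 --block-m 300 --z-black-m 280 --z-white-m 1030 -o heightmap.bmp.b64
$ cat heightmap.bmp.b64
<image width="32" height="32" href="data:image/bmp;base64,Qk12AgAAAAAAAHYAAAAoAAAAIAAAACAAAAABAAQAAAAAAAACAAATCwAAEwsAABAAAAAAAAAAAAAAABEREQAiIiIAMzMzAERERABVVVUAZmZmAHd3dwCIiIgAmZmZAKqqqgC7u7sAzMzMAN3d3QDu7u4A////AHd1VVVXiamId3eZqYrMqYd4h1U0eImqqXd4vMy8zKmHmZhkJYmqqql3iszczMyqmYiIZDiqqqupd4vd3dzLqZiIiGRqq7u8uoeKzd3cuYiId3hlmszMzMqYmrzLuoiHd3d3Z6vMzMzLqpqql3Zmd3eId4m8zMzMuqmIh1MzRWeIqYeavMy6mZiId1UyIzZ4moh3mquqmHd3dlQzETRXmph3eJqqmHZWZVQxAQJGeZqYd3eaqod1VVQyAAAUeImYh3d3ipmIh1VDERESR5mIh3dnd2iIeKl1UyIzRnmpiId3dmZXd3eah1QzRqqaqYd3d3VVV3d3eZh1Q1nMuqqHd3dVVWdlZ3iahVVr3MqqiHdlVVVXdVd3d3VVfOzLqoh2VVVVVndlVVVUV5zcyqmHdlVVVVVnZ4iJiIq8yruqdVVVVWZmZ3mauqmJmaiJqXVEVWd3eJmry6mGRVVnZoiHQ1V4mYqqvMqoZDMzNFVXh1NFeqqqq8yqp0MyESI1WKlkRXqqqqvMqpYzIQASNEV4hkVZqrqruqqXQyIjNFVURFZTOKzKqqqYdTM1VVVndVVVVGeKqqqoZVVVZ2VXdlVVVWZ3eImqhlVVVmdVZmVVVVZ3d2d3iXVVdndmVVVVVVZ3eIdmZ3dlVnd3d2VVVVZ4iJiHdVVVVniId3Zld3d4q6qY"/>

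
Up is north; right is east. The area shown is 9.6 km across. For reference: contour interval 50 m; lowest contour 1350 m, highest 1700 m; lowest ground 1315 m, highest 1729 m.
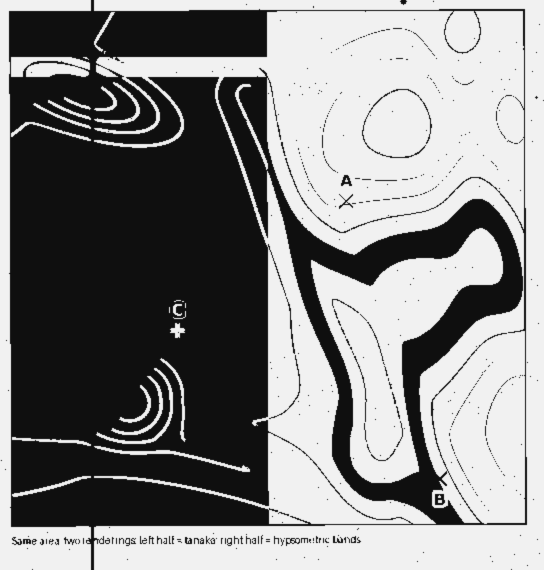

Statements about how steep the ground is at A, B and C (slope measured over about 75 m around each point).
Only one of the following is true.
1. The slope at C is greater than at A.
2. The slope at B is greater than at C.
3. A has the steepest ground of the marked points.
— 2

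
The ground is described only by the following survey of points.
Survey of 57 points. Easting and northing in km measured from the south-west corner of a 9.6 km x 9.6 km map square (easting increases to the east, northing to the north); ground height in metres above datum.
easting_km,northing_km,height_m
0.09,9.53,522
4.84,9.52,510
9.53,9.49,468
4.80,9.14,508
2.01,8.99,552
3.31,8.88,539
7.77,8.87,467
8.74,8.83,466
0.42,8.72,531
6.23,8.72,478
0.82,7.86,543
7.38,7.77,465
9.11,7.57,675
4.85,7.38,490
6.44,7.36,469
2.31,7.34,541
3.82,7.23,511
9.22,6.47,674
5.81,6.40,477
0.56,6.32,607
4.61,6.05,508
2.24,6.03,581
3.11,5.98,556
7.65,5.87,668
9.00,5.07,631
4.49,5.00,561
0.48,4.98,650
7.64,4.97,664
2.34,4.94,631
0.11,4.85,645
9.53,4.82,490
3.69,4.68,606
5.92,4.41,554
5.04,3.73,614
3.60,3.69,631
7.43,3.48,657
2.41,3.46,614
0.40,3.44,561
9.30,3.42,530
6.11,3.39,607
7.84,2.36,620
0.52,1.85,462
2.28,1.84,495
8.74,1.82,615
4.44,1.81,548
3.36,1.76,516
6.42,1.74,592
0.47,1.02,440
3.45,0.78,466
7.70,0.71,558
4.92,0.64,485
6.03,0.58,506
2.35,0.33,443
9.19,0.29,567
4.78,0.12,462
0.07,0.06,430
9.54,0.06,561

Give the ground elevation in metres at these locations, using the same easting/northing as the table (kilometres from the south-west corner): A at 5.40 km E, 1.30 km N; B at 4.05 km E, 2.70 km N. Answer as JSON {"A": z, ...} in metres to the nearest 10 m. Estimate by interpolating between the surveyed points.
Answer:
{"A": 540, "B": 600}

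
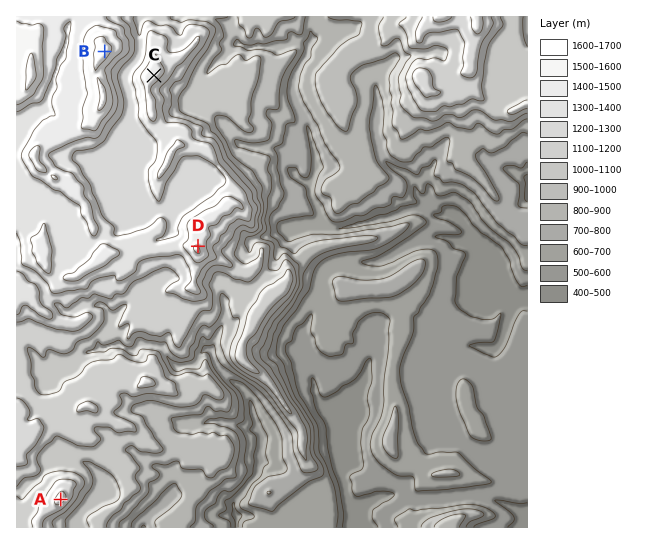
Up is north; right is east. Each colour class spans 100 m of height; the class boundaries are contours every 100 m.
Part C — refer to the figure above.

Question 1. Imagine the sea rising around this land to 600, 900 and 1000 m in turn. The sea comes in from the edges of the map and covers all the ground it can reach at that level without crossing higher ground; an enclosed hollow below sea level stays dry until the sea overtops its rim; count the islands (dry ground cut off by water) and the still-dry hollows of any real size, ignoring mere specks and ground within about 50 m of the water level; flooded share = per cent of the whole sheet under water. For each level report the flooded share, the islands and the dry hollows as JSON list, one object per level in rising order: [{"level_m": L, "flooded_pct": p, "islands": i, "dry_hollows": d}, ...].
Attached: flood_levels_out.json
[{"level_m": 600, "flooded_pct": 18, "islands": 0, "dry_hollows": 0}, {"level_m": 900, "flooded_pct": 47, "islands": 0, "dry_hollows": 0}, {"level_m": 1000, "flooded_pct": 56, "islands": 0, "dry_hollows": 0}]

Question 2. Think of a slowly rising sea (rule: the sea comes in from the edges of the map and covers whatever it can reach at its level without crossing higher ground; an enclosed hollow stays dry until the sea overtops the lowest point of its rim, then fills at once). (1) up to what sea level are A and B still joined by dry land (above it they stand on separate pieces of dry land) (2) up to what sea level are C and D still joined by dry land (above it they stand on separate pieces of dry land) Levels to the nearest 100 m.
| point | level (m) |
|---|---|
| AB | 1100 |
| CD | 1300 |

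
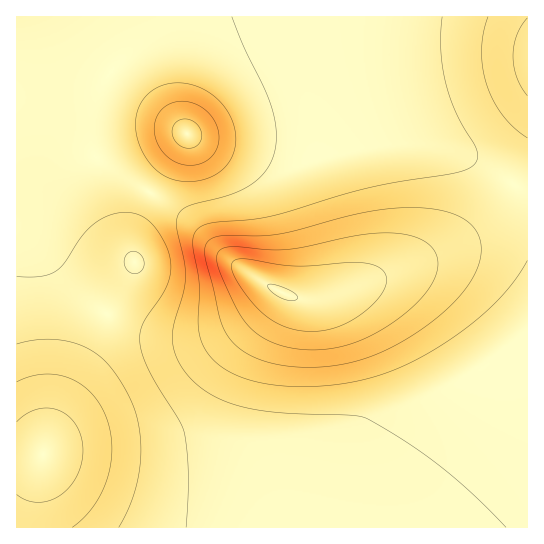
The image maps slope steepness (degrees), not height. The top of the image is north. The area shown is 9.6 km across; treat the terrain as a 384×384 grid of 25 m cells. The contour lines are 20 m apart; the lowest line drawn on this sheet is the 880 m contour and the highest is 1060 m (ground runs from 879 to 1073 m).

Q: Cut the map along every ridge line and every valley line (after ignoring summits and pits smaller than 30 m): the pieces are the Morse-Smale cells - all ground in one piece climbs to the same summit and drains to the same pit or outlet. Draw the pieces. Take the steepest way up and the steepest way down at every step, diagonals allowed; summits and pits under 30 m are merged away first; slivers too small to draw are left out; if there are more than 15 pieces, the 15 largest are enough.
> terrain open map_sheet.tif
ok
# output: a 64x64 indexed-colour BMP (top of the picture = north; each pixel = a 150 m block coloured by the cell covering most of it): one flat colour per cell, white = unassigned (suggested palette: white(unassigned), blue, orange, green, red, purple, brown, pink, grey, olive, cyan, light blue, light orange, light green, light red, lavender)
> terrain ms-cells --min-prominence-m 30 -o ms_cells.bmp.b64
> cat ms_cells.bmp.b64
<image width="64" height="64" href="data:image/bmp;base64,Qk12CAAAAAAAAHYAAAAoAAAAQAAAAEAAAAABAAQAAAAAAAAIAAATCwAAEwsAABAAAAAAAAAA////ALR3HwAOf/8ALKAsACgn1gC9Z5QAS1aMAMJ34wB/f38AIr28AM++FwDox64AeLv/AIrfmACWmP8A1bDFABEREREREREREREREREREREREREREREREREREREREREREREREREREREREREREREREREREREREREREREREREREREREREREREREREREREREREREREREREREREREREREREREREREREREREREREREREREREREREREREREREREREREREREREREREREREREREREREREREREREREREREREREREREREREREREREREREREREREREREREREREREREREREREREREREREREREREREREREREREREREREREREREREREREREREREREREREREREREREREREREREREREREREREREREREREREREREREREREREREREREREREREREREREREREREREREREREREREREREREREREREREREREREREREREREREREREREREREREREREREREREREREREREREREREREREREREREREREREREREREREREREREREREREREREREREREREREREREREREREREREREREREREREREREREREREREREREREREREREREREREREREREREREREREREREREREREREREREREREREREREREREREREREREREREREREREREREREREREREREREREREREREREREREREREREREREREREREREREREREREREREREREREREREREREREREREREREREREREREREREREREREREREREREREREREREREREREREREREREREREREREREREREREREREREREREREREREREREREREREREREREREREREREREREREREREREREREREREREREREREREREREREREREREREREREREREREREREREREREREREREREREREREREREREREREREREREREREREREREREREREREREREREREREREREREREREREREREREREREREREREREREREREREREREREREREREREREREREREREREREREREREREREREREREREREREREREREREREREREREREREREREREREREREREREREREREREREREREREREREREREREREREREREREREREREREREREREREREREREREREREREREREREREREREREREREREREREREREREREREREREREREREREREREREREREREREREREREREREREREREREREREREREREREREREREREREREREREREREREREREREREREREREREREREREREREzMzMzERERERERERERERERERERERERERERERERERERMzMzMzMzERERERERERERERERERERERERERERERERERMzMzMzMzMzMRERERERERERERERERERERERERERERETMzMzMzMzMzMzMRERERERERERERERERERERERERERETMzMzMzMzMzMzMzMRERERERERERERERERERERERERETMzMzMzMzMzMzMzMzMRERERERERERERERERERERERETMzMzMzMzMzMzMzMzMzMRERERERERERERERERERERETMzMzMzMzMzMzMzMzMzMzMRERERERERERERERERERETMzMzMzMzMzMzMzMzMzMzMzERERERERERERERERERETMzMzMzMzMzMzMzMzMzMzMzMxEREREREREREREREREzMzMzMzMzMzMzMzMzMzMzMzMzMREREREREREREREREzMzMzMzMzMzMzMzMzMzMzMzMzMzERERERERERERERMzMzMzMzMzMzMzMzMzMzMzMzMzMzMxERERERERERERMzMzMzMzMzMzMzMzMzMzMzMzMzMzMzMVERERERERETMzMzMzMzMzMzMzMzMzMzMzMzMzMzMzMiURERERERETMzMzMzMzMzMzMzMzMzMzMzMzMzMzMzMiJREREREREzMzMzMzMzMzMzMzMzMzMzMzMzMzMzMzIiIiEREREREzMzMzMzMzMzMzMzMzMzMzMzMzMzMzMyIiIiIRERERETMzMzMzMzMzMzMzMzIiIiIjMzMzMzIiIiIiIhERERETMzMzMzMzMzIiIiIiIiIiIiIiIiIiIiIiIiIiERERERMzMzMzMzIiIiIiIiIiIiIiIiIiIiIiIiIiIiIREREREzMzMzMzIiIiIiIiIiIiIiIiIiIiIiIiIiIiIhERERETMzMzMzIiIiIiIiIiIiIiIiIiIiIiIiIiIiIiEREREREzMzMzIiIiIiIiIiIiIiIiIiIiIiIiIiIiIiIRERERETMzMyIiIiIiIiIiIiIiIiIiIiIiIiIiIiIiIhERERERMzMyIiIiIiIiIiIiIiIiIiIiIiIiIiIiIiIiERERERETMyIiIiIiIiIiIiIiIiIiIiIiIiIiIiIiIiIREREREREiIiIiIiIiIiIiIiIiIiIiIiIiIiIiIiIiIhERERERFCIiIiIiIiIiIiIiIiIiIiIiIiIiIiIiIiIiERERERFEQiIiIiIiIiIiIiIiIiIiIiIiIiIiIiIiIiIRERERREREIiIiIiIiIiIiIiIiIiIiIiIiIiIiIiIiIhERERREREREIiIiIiIiIiIiIiIiIiIiIiIiIiIiIiIiERERRERERERCIiIiIiIiIiIiIiIiIiIiIiIiIiIiIiIRERRERERERERCIiIiIiIiIiIiIiIiIiIiIiIiIiIiIhERREREREREREREIiIiIiIiIiIiIiIiIiIiIiIiIiIi"/>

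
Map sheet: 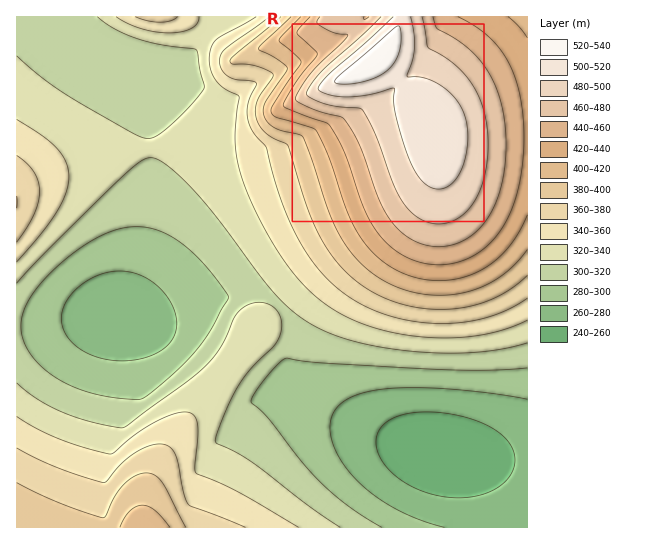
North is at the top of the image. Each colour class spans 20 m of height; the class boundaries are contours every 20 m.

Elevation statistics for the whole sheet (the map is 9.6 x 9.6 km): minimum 245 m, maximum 535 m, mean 350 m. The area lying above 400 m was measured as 21.2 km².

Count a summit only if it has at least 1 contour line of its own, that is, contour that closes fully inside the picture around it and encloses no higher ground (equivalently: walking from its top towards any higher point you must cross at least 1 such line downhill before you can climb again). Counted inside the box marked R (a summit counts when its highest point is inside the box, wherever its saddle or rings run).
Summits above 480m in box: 1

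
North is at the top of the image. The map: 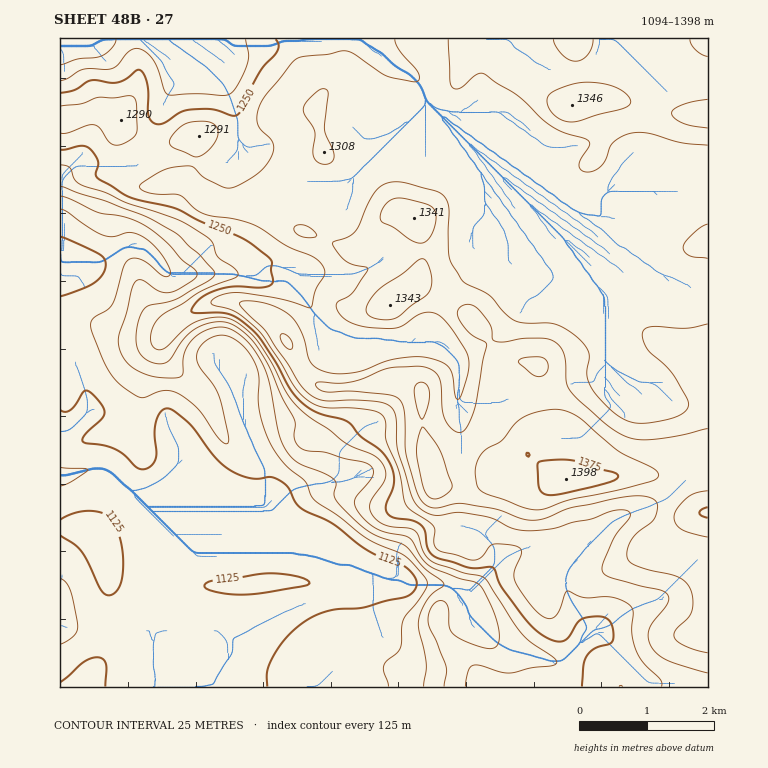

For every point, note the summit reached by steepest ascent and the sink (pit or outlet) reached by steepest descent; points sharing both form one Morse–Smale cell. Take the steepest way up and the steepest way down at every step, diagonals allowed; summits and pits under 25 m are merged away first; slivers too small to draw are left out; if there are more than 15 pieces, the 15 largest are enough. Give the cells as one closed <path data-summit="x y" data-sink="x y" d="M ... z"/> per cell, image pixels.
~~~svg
<path data-summit="566 479" data-sink="60 621" d="M358 38l-13 1 0 19-5 23-4 6-9 4-11 14 0 12 7 35-33 10-14 14-10 15-13 11-8 2-34-2-25-19 0-5 9-20 2-22-10 0-15 7-14 0-28-12-8-7-1-6-17-7-12 0-13 5-19 3 0 356 5 1 36-8 10 5 14 13 13 7 4 6 7 57 7 19-5 24-2 25 5 15 4 48 550 0 0-74-21-3-17-9-16 0-27 10-26 17-12 5-19-33-5-17 5-15 20-25 20-20 15-8 39-15 27-24 17-4 0-180-21 0-10-3-108-46-90-90 0 3 30 69 5 17 0 15-2 3-24-2-25 20-20 23-16 35-30 8-49-1-9-4-19-14-17-31-13-12-5-4-35 0 17-13 8 0 14 5 11 0 7-3 9-10 9-17 7-17 5-22 6-13 6-3 21-27 20-18 25-17 13-13-5-20-7-12-23-13-20-18z"/><path data-summit="574 103" data-sink="60 621" d="M708 38l-349 1 14 8 20 18 22 12 8 13 5 19 18 11 123 123 108 46 10 3 21 0z"/><path data-summit="566 479" data-sink="60 46" d="M344 38l-284 0 0 79 11 1 21-7 19 2 10 5 1 6 8 7 28 12 14 0 15-7 10 0-2 22-9 20 0 5 25 19 7 2 35-2 13-11 10-15 14-14 33-10-7-35 0-12 11-14 9-4 4-6 5-23z"/><path data-summit="390 305" data-sink="60 621" d="M429 109l-14 14-25 17-20 18-21 27-6 3-6 13-5 22-7 17-9 17-9 10-7 3-11 0-14-5-8 0-17 13 35 0 5 4 13 12 17 31 23 16 11 3 43 0 30-8 16-35 20-23 25-20 24 2 2-3 0-15-5-17-30-71-40-40z"/><path data-summit="104 546" data-sink="60 621" d="M101 468l-41 9 0 210 97 0 1-17-4-31-5-15 2-25 5-24-7-19-5-30 0-22-6-11-13-7-14-13z"/><path data-summit="708 512" data-sink="60 621" d="M708 473l-17 3-27 24-39 15-15 8-20 20-20 25-5 12 2 10 8 20 14 23 12-5 26-17 27-10 16 0 17 9 16 3 5-1z"/>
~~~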